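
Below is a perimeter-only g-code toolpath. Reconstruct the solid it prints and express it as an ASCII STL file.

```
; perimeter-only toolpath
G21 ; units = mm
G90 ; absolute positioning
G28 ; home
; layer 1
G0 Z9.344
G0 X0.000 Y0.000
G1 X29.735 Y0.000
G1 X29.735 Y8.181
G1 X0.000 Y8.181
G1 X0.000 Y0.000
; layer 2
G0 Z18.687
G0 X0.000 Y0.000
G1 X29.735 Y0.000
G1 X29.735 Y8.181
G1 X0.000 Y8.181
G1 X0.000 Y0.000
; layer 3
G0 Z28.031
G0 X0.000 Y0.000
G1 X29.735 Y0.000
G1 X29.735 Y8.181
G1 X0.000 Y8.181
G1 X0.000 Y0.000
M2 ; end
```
solid part
  facet normal 0.0000 0.0000 -1.0000
    outer loop
      vertex 29.735 8.181 0.000
      vertex 29.735 0.000 0.000
      vertex 0.000 0.000 0.000
    endloop
  endfacet
  facet normal 0.0000 0.0000 -1.0000
    outer loop
      vertex 0.000 8.181 0.000
      vertex 29.735 8.181 0.000
      vertex 0.000 0.000 0.000
    endloop
  endfacet
  facet normal 0.0000 0.0000 1.0000
    outer loop
      vertex 0.000 0.000 28.031
      vertex 29.735 0.000 28.031
      vertex 29.735 8.181 28.031
    endloop
  endfacet
  facet normal 0.0000 0.0000 1.0000
    outer loop
      vertex 0.000 0.000 28.031
      vertex 29.735 8.181 28.031
      vertex 0.000 8.181 28.031
    endloop
  endfacet
  facet normal 0.0000 -1.0000 0.0000
    outer loop
      vertex 0.000 0.000 0.000
      vertex 29.735 0.000 0.000
      vertex 29.735 0.000 28.031
    endloop
  endfacet
  facet normal 0.0000 -1.0000 0.0000
    outer loop
      vertex 0.000 0.000 0.000
      vertex 29.735 0.000 28.031
      vertex 0.000 0.000 28.031
    endloop
  endfacet
  facet normal 0.0000 1.0000 0.0000
    outer loop
      vertex 29.735 8.181 28.031
      vertex 29.735 8.181 0.000
      vertex 0.000 8.181 0.000
    endloop
  endfacet
  facet normal 0.0000 1.0000 0.0000
    outer loop
      vertex 0.000 8.181 28.031
      vertex 29.735 8.181 28.031
      vertex 0.000 8.181 0.000
    endloop
  endfacet
  facet normal -1.0000 0.0000 0.0000
    outer loop
      vertex 0.000 8.181 28.031
      vertex 0.000 8.181 0.000
      vertex 0.000 0.000 0.000
    endloop
  endfacet
  facet normal -1.0000 0.0000 0.0000
    outer loop
      vertex 0.000 0.000 28.031
      vertex 0.000 8.181 28.031
      vertex 0.000 0.000 0.000
    endloop
  endfacet
  facet normal 1.0000 0.0000 0.0000
    outer loop
      vertex 29.735 0.000 0.000
      vertex 29.735 8.181 0.000
      vertex 29.735 8.181 28.031
    endloop
  endfacet
  facet normal 1.0000 0.0000 0.0000
    outer loop
      vertex 29.735 0.000 0.000
      vertex 29.735 8.181 28.031
      vertex 29.735 0.000 28.031
    endloop
  endfacet
endsolid part

The G0 Z moves step by Δz≈9.344 mm. Every layer's G1 loop is the same polygon, so the solid is a straight extrusion of it from z=0 to z≈28. Closing with flat bottom and top caps and triangulating gives 12 facets — a rectangular box, roughly 29.7 × 8.18 mm footprint and 28 mm tall.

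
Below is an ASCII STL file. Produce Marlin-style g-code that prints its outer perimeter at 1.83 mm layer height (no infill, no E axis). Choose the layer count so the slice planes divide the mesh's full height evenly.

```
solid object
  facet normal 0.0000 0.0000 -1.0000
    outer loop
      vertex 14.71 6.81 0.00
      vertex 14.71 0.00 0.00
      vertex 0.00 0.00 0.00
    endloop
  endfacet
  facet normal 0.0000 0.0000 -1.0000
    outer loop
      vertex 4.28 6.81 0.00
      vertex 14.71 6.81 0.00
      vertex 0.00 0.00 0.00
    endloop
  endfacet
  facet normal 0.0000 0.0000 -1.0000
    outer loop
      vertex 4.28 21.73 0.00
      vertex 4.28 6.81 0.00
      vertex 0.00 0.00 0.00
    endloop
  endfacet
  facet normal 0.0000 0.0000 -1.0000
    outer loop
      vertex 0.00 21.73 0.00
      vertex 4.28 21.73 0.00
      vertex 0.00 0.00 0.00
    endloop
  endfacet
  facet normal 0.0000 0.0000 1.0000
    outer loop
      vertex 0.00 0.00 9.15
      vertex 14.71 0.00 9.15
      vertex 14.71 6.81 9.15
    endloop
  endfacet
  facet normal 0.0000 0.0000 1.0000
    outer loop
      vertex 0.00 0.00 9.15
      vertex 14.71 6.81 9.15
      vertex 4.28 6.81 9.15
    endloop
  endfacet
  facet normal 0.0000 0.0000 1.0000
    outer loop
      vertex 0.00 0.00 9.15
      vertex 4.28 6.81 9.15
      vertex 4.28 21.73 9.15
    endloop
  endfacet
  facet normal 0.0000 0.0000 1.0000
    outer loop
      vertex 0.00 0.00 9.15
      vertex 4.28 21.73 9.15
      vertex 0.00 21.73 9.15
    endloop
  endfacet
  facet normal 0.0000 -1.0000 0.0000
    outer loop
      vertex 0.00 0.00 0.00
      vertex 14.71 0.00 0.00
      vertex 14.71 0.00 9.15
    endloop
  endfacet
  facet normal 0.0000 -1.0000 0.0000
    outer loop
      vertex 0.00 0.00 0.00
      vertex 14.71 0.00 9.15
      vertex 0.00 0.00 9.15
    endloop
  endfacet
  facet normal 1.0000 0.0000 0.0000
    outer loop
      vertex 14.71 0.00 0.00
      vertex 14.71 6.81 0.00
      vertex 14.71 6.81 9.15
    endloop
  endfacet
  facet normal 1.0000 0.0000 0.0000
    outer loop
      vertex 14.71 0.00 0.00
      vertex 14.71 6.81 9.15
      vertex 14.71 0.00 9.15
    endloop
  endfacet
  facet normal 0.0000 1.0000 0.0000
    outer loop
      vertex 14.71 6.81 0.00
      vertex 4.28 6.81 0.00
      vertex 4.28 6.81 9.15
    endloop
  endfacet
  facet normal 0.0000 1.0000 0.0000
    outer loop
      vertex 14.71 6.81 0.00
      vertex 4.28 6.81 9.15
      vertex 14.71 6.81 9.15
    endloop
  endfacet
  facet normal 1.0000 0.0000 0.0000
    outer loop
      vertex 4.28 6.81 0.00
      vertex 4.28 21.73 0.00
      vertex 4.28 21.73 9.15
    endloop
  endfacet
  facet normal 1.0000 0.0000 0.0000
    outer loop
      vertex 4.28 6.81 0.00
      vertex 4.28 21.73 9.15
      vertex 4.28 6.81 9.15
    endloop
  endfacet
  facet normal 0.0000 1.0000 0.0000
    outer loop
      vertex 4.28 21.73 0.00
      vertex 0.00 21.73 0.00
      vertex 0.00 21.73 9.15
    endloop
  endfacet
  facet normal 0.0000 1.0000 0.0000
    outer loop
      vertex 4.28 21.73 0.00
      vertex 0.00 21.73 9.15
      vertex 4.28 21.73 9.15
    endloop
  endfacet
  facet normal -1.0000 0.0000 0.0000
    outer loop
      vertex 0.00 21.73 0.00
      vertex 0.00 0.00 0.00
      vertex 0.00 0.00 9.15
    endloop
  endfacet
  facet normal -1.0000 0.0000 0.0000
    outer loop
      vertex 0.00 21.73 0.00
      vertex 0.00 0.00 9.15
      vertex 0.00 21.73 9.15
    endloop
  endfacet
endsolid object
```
; perimeter-only toolpath
G21 ; units = mm
G90 ; absolute positioning
G28 ; home
; layer 1
G0 Z1.83
G0 X0.00 Y0.00
G1 X14.71 Y0.00
G1 X14.71 Y6.81
G1 X4.28 Y6.81
G1 X4.28 Y21.73
G1 X0.00 Y21.73
G1 X0.00 Y0.00
; layer 2
G0 Z3.66
G0 X0.00 Y0.00
G1 X14.71 Y0.00
G1 X14.71 Y6.81
G1 X4.28 Y6.81
G1 X4.28 Y21.73
G1 X0.00 Y21.73
G1 X0.00 Y0.00
; layer 3
G0 Z5.49
G0 X0.00 Y0.00
G1 X14.71 Y0.00
G1 X14.71 Y6.81
G1 X4.28 Y6.81
G1 X4.28 Y21.73
G1 X0.00 Y21.73
G1 X0.00 Y0.00
; layer 4
G0 Z7.32
G0 X0.00 Y0.00
G1 X14.71 Y0.00
G1 X14.71 Y6.81
G1 X4.28 Y6.81
G1 X4.28 Y21.73
G1 X0.00 Y21.73
G1 X0.00 Y0.00
; layer 5
G0 Z9.15
G0 X0.00 Y0.00
G1 X14.71 Y0.00
G1 X14.71 Y6.81
G1 X4.28 Y6.81
G1 X4.28 Y21.73
G1 X0.00 Y21.73
G1 X0.00 Y0.00
M2 ; end

The solid is an L-shaped prism: outer 14.7 × 21.7 mm, arm thicknesses ≈ 6.81 mm (horizontal) and 4.28 mm (vertical), extruded 9.15 mm in z. Slicing at Δz = 1.83 mm — 5 equal slices spanning the solid's height, so layer i sits at z = i·h/5 — gives 5 non-empty perimeters. Each is a 6-segment closed polygon; G0 lifts to the layer z and rapids to the start vertex, then G1 traces the edges.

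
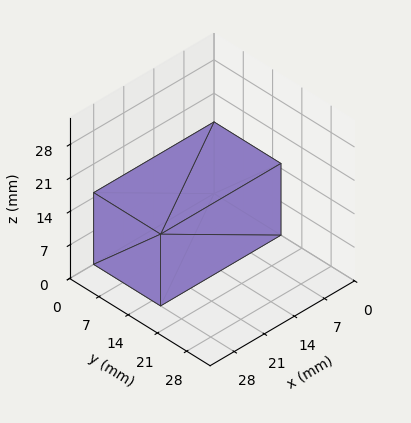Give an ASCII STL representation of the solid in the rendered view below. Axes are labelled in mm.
Reading the render: the shape is a rectangular box, roughly 28 × 16 mm footprint and 15 mm tall (dimensions read to the nearest mm from the axis ticks). For the STL, each face is triangulated and given an outward normal.

solid part
  facet normal 0.0000 0.0000 -1.0000
    outer loop
      vertex 28.00 16.00 0.00
      vertex 28.00 0.00 0.00
      vertex 0.00 0.00 0.00
    endloop
  endfacet
  facet normal 0.0000 0.0000 -1.0000
    outer loop
      vertex 0.00 16.00 0.00
      vertex 28.00 16.00 0.00
      vertex 0.00 0.00 0.00
    endloop
  endfacet
  facet normal 0.0000 0.0000 1.0000
    outer loop
      vertex 0.00 0.00 15.00
      vertex 28.00 0.00 15.00
      vertex 28.00 16.00 15.00
    endloop
  endfacet
  facet normal 0.0000 0.0000 1.0000
    outer loop
      vertex 0.00 0.00 15.00
      vertex 28.00 16.00 15.00
      vertex 0.00 16.00 15.00
    endloop
  endfacet
  facet normal 0.0000 -1.0000 0.0000
    outer loop
      vertex 0.00 0.00 0.00
      vertex 28.00 0.00 0.00
      vertex 28.00 0.00 15.00
    endloop
  endfacet
  facet normal 0.0000 -1.0000 0.0000
    outer loop
      vertex 0.00 0.00 0.00
      vertex 28.00 0.00 15.00
      vertex 0.00 0.00 15.00
    endloop
  endfacet
  facet normal 0.0000 1.0000 0.0000
    outer loop
      vertex 28.00 16.00 15.00
      vertex 28.00 16.00 0.00
      vertex 0.00 16.00 0.00
    endloop
  endfacet
  facet normal 0.0000 1.0000 0.0000
    outer loop
      vertex 0.00 16.00 15.00
      vertex 28.00 16.00 15.00
      vertex 0.00 16.00 0.00
    endloop
  endfacet
  facet normal -1.0000 0.0000 0.0000
    outer loop
      vertex 0.00 16.00 15.00
      vertex 0.00 16.00 0.00
      vertex 0.00 0.00 0.00
    endloop
  endfacet
  facet normal -1.0000 0.0000 0.0000
    outer loop
      vertex 0.00 0.00 15.00
      vertex 0.00 16.00 15.00
      vertex 0.00 0.00 0.00
    endloop
  endfacet
  facet normal 1.0000 0.0000 0.0000
    outer loop
      vertex 28.00 0.00 0.00
      vertex 28.00 16.00 0.00
      vertex 28.00 16.00 15.00
    endloop
  endfacet
  facet normal 1.0000 0.0000 0.0000
    outer loop
      vertex 28.00 0.00 0.00
      vertex 28.00 16.00 15.00
      vertex 28.00 0.00 15.00
    endloop
  endfacet
endsolid part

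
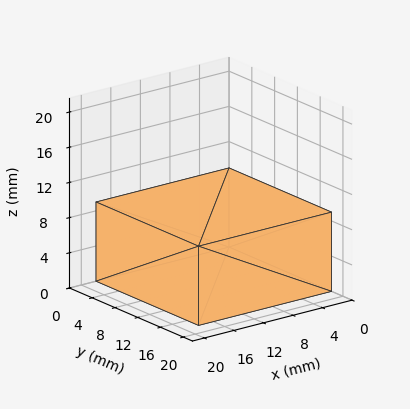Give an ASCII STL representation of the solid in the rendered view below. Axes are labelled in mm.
Reading the render: the shape is a rectangular box, roughly 18 × 18 mm footprint and 9 mm tall (dimensions read to the nearest mm from the axis ticks). For the STL, each face is triangulated and given an outward normal.

solid part
  facet normal 0.0000 0.0000 -1.0000
    outer loop
      vertex 18.00 18.00 0.00
      vertex 18.00 0.00 0.00
      vertex 0.00 0.00 0.00
    endloop
  endfacet
  facet normal 0.0000 0.0000 -1.0000
    outer loop
      vertex 0.00 18.00 0.00
      vertex 18.00 18.00 0.00
      vertex 0.00 0.00 0.00
    endloop
  endfacet
  facet normal 0.0000 0.0000 1.0000
    outer loop
      vertex 0.00 0.00 9.00
      vertex 18.00 0.00 9.00
      vertex 18.00 18.00 9.00
    endloop
  endfacet
  facet normal 0.0000 0.0000 1.0000
    outer loop
      vertex 0.00 0.00 9.00
      vertex 18.00 18.00 9.00
      vertex 0.00 18.00 9.00
    endloop
  endfacet
  facet normal 0.0000 -1.0000 0.0000
    outer loop
      vertex 0.00 0.00 0.00
      vertex 18.00 0.00 0.00
      vertex 18.00 0.00 9.00
    endloop
  endfacet
  facet normal 0.0000 -1.0000 0.0000
    outer loop
      vertex 0.00 0.00 0.00
      vertex 18.00 0.00 9.00
      vertex 0.00 0.00 9.00
    endloop
  endfacet
  facet normal 0.0000 1.0000 0.0000
    outer loop
      vertex 18.00 18.00 9.00
      vertex 18.00 18.00 0.00
      vertex 0.00 18.00 0.00
    endloop
  endfacet
  facet normal 0.0000 1.0000 0.0000
    outer loop
      vertex 0.00 18.00 9.00
      vertex 18.00 18.00 9.00
      vertex 0.00 18.00 0.00
    endloop
  endfacet
  facet normal -1.0000 0.0000 0.0000
    outer loop
      vertex 0.00 18.00 9.00
      vertex 0.00 18.00 0.00
      vertex 0.00 0.00 0.00
    endloop
  endfacet
  facet normal -1.0000 0.0000 0.0000
    outer loop
      vertex 0.00 0.00 9.00
      vertex 0.00 18.00 9.00
      vertex 0.00 0.00 0.00
    endloop
  endfacet
  facet normal 1.0000 0.0000 0.0000
    outer loop
      vertex 18.00 0.00 0.00
      vertex 18.00 18.00 0.00
      vertex 18.00 18.00 9.00
    endloop
  endfacet
  facet normal 1.0000 0.0000 0.0000
    outer loop
      vertex 18.00 0.00 0.00
      vertex 18.00 18.00 9.00
      vertex 18.00 0.00 9.00
    endloop
  endfacet
endsolid part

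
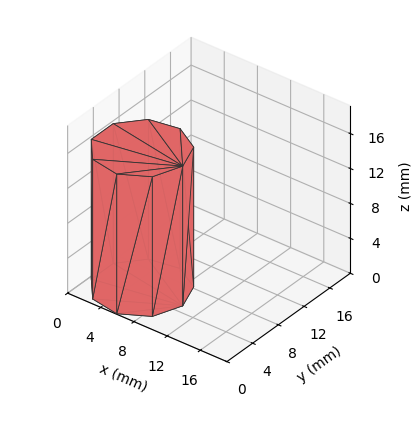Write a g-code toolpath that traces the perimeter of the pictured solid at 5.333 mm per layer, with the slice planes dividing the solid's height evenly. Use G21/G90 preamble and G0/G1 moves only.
Reading the render: the shape is a regular 9-sided prism (a cylinder approximated with 9 flat sides), circumscribed radius ≈ 5 mm, height ≈ 16 mm (dimensions read to the nearest mm from the axis ticks). For the g-code, the solid's height is divided into equal slices at the stated Δz and each level perimeter traced with G1 moves after a G0 lift.

; perimeter-only toolpath
G21 ; units = mm
G90 ; absolute positioning
G28 ; home
; layer 1
G0 Z5.333
G0 X10.000 Y5.000
G1 X8.830 Y8.214
G1 X5.868 Y9.924
G1 X2.500 Y9.330
G1 X0.302 Y6.710
G1 X0.302 Y3.290
G1 X2.500 Y0.670
G1 X5.868 Y0.076
G1 X8.830 Y1.786
G1 X10.000 Y5.000
; layer 2
G0 Z10.667
G0 X10.000 Y5.000
G1 X8.830 Y8.214
G1 X5.868 Y9.924
G1 X2.500 Y9.330
G1 X0.302 Y6.710
G1 X0.302 Y3.290
G1 X2.500 Y0.670
G1 X5.868 Y0.076
G1 X8.830 Y1.786
G1 X10.000 Y5.000
; layer 3
G0 Z16.000
G0 X10.000 Y5.000
G1 X8.830 Y8.214
G1 X5.868 Y9.924
G1 X2.500 Y9.330
G1 X0.302 Y6.710
G1 X0.302 Y3.290
G1 X2.500 Y0.670
G1 X5.868 Y0.076
G1 X8.830 Y1.786
G1 X10.000 Y5.000
M2 ; end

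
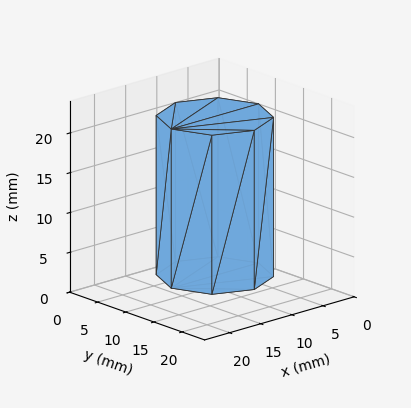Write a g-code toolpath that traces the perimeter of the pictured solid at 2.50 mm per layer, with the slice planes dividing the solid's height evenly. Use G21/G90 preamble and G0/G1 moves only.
Reading the render: the shape is a regular 8-sided prism (a cylinder approximated with 8 flat sides), circumscribed radius ≈ 7 mm, height ≈ 20 mm (dimensions read to the nearest mm from the axis ticks). For the g-code, the solid's height is divided into equal slices at the stated Δz and each level perimeter traced with G1 moves after a G0 lift.

; perimeter-only toolpath
G21 ; units = mm
G90 ; absolute positioning
G28 ; home
; layer 1
G0 Z2.50
G0 X14.00 Y7.00
G1 X11.95 Y11.95
G1 X7.00 Y14.00
G1 X2.05 Y11.95
G1 X0.00 Y7.00
G1 X2.05 Y2.05
G1 X7.00 Y0.00
G1 X11.95 Y2.05
G1 X14.00 Y7.00
; layer 2
G0 Z5.00
G0 X14.00 Y7.00
G1 X11.95 Y11.95
G1 X7.00 Y14.00
G1 X2.05 Y11.95
G1 X0.00 Y7.00
G1 X2.05 Y2.05
G1 X7.00 Y0.00
G1 X11.95 Y2.05
G1 X14.00 Y7.00
; layer 3
G0 Z7.50
G0 X14.00 Y7.00
G1 X11.95 Y11.95
G1 X7.00 Y14.00
G1 X2.05 Y11.95
G1 X0.00 Y7.00
G1 X2.05 Y2.05
G1 X7.00 Y0.00
G1 X11.95 Y2.05
G1 X14.00 Y7.00
; layer 4
G0 Z10.00
G0 X14.00 Y7.00
G1 X11.95 Y11.95
G1 X7.00 Y14.00
G1 X2.05 Y11.95
G1 X0.00 Y7.00
G1 X2.05 Y2.05
G1 X7.00 Y0.00
G1 X11.95 Y2.05
G1 X14.00 Y7.00
; layer 5
G0 Z12.50
G0 X14.00 Y7.00
G1 X11.95 Y11.95
G1 X7.00 Y14.00
G1 X2.05 Y11.95
G1 X0.00 Y7.00
G1 X2.05 Y2.05
G1 X7.00 Y0.00
G1 X11.95 Y2.05
G1 X14.00 Y7.00
; layer 6
G0 Z15.00
G0 X14.00 Y7.00
G1 X11.95 Y11.95
G1 X7.00 Y14.00
G1 X2.05 Y11.95
G1 X0.00 Y7.00
G1 X2.05 Y2.05
G1 X7.00 Y0.00
G1 X11.95 Y2.05
G1 X14.00 Y7.00
; layer 7
G0 Z17.50
G0 X14.00 Y7.00
G1 X11.95 Y11.95
G1 X7.00 Y14.00
G1 X2.05 Y11.95
G1 X0.00 Y7.00
G1 X2.05 Y2.05
G1 X7.00 Y0.00
G1 X11.95 Y2.05
G1 X14.00 Y7.00
; layer 8
G0 Z20.00
G0 X14.00 Y7.00
G1 X11.95 Y11.95
G1 X7.00 Y14.00
G1 X2.05 Y11.95
G1 X0.00 Y7.00
G1 X2.05 Y2.05
G1 X7.00 Y0.00
G1 X11.95 Y2.05
G1 X14.00 Y7.00
M2 ; end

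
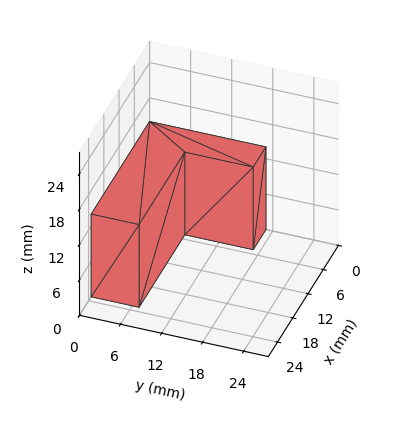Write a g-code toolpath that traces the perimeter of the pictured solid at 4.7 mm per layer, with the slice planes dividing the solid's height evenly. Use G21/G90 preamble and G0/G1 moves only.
Reading the render: the shape is an L-shaped prism: outer 23 × 17 mm, arm thicknesses ≈ 7 mm (horizontal) and 5 mm (vertical), extruded 14 mm in z (dimensions read to the nearest mm from the axis ticks). For the g-code, the solid's height is divided into equal slices at the stated Δz and each level perimeter traced with G1 moves after a G0 lift.

; perimeter-only toolpath
G21 ; units = mm
G90 ; absolute positioning
G28 ; home
; layer 1
G0 Z4.7
G0 X0.0 Y0.0
G1 X23.0 Y0.0
G1 X23.0 Y7.0
G1 X5.0 Y7.0
G1 X5.0 Y17.0
G1 X0.0 Y17.0
G1 X0.0 Y0.0
; layer 2
G0 Z9.3
G0 X0.0 Y0.0
G1 X23.0 Y0.0
G1 X23.0 Y7.0
G1 X5.0 Y7.0
G1 X5.0 Y17.0
G1 X0.0 Y17.0
G1 X0.0 Y0.0
; layer 3
G0 Z14.0
G0 X0.0 Y0.0
G1 X23.0 Y0.0
G1 X23.0 Y7.0
G1 X5.0 Y7.0
G1 X5.0 Y17.0
G1 X0.0 Y17.0
G1 X0.0 Y0.0
M2 ; end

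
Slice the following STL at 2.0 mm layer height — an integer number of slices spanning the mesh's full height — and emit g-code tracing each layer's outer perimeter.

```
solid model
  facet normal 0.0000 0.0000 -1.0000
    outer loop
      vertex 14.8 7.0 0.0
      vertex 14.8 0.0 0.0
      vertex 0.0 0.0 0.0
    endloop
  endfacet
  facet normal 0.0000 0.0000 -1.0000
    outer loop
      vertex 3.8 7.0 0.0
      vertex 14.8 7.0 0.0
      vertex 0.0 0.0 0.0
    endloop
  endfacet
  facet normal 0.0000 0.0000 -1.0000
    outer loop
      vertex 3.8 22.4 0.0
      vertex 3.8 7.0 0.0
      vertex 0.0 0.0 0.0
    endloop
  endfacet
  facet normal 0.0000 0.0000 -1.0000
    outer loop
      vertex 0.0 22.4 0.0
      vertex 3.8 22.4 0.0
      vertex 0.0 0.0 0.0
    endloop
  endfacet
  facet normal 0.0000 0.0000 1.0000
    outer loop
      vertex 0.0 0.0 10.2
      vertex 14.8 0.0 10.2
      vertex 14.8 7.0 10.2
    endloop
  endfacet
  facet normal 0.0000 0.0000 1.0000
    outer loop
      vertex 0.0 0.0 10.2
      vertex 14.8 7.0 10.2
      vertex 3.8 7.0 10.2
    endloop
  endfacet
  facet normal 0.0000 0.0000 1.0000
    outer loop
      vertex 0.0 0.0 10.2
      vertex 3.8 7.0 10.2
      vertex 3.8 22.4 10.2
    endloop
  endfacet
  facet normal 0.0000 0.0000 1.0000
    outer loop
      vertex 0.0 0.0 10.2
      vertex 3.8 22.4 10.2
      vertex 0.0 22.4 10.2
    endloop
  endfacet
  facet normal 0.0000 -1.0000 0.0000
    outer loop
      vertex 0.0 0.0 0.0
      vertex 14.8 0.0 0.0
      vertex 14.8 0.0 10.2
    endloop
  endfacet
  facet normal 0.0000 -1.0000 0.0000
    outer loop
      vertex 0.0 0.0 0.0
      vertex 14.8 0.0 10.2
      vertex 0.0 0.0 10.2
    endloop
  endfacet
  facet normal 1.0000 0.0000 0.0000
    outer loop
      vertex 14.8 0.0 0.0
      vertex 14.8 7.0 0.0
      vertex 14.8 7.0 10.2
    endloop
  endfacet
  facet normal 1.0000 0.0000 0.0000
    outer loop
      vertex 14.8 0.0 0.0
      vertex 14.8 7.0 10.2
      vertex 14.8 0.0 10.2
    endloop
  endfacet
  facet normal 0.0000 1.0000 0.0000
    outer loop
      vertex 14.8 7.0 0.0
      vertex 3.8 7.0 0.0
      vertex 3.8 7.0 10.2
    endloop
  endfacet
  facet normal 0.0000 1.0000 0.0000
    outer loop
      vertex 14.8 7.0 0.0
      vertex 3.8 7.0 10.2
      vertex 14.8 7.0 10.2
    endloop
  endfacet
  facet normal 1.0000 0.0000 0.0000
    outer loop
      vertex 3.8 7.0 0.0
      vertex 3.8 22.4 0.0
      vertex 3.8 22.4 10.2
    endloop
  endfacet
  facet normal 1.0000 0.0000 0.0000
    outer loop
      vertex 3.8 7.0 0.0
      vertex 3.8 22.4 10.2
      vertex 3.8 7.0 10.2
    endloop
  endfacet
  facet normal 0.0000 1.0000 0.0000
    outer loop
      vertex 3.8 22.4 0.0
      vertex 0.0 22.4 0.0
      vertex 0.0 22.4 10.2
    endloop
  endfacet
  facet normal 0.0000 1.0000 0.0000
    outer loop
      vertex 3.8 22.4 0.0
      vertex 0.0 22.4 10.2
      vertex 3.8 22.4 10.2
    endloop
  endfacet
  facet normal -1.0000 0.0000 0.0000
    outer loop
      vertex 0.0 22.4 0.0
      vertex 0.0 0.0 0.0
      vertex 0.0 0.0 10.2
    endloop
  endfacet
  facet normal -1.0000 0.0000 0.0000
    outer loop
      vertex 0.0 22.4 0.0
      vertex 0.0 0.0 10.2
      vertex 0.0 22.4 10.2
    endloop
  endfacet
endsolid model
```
; perimeter-only toolpath
G21 ; units = mm
G90 ; absolute positioning
G28 ; home
; layer 1
G0 Z2.0
G0 X0.0 Y0.0
G1 X14.8 Y0.0
G1 X14.8 Y7.0
G1 X3.8 Y7.0
G1 X3.8 Y22.4
G1 X0.0 Y22.4
G1 X0.0 Y0.0
; layer 2
G0 Z4.1
G0 X0.0 Y0.0
G1 X14.8 Y0.0
G1 X14.8 Y7.0
G1 X3.8 Y7.0
G1 X3.8 Y22.4
G1 X0.0 Y22.4
G1 X0.0 Y0.0
; layer 3
G0 Z6.1
G0 X0.0 Y0.0
G1 X14.8 Y0.0
G1 X14.8 Y7.0
G1 X3.8 Y7.0
G1 X3.8 Y22.4
G1 X0.0 Y22.4
G1 X0.0 Y0.0
; layer 4
G0 Z8.2
G0 X0.0 Y0.0
G1 X14.8 Y0.0
G1 X14.8 Y7.0
G1 X3.8 Y7.0
G1 X3.8 Y22.4
G1 X0.0 Y22.4
G1 X0.0 Y0.0
; layer 5
G0 Z10.2
G0 X0.0 Y0.0
G1 X14.8 Y0.0
G1 X14.8 Y7.0
G1 X3.8 Y7.0
G1 X3.8 Y22.4
G1 X0.0 Y22.4
G1 X0.0 Y0.0
M2 ; end

The solid is an L-shaped prism: outer 14.8 × 22.4 mm, arm thicknesses ≈ 7 mm (horizontal) and 3.8 mm (vertical), extruded 10.2 mm in z. Slicing at Δz = 2.0 mm — 5 equal slices spanning the solid's height, so layer i sits at z = i·h/5 — gives 5 non-empty perimeters. Each is a 6-segment closed polygon; G0 lifts to the layer z and rapids to the start vertex, then G1 traces the edges.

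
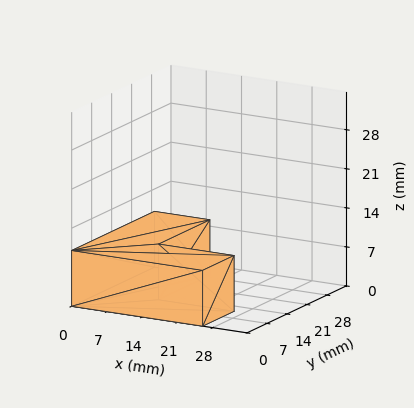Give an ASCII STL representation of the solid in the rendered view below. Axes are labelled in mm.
Reading the render: the shape is an L-shaped prism: outer 26 × 29 mm, arm thicknesses ≈ 11 mm (horizontal) and 11 mm (vertical), extruded 10 mm in z (dimensions read to the nearest mm from the axis ticks). For the STL, each face is triangulated and given an outward normal.

solid part
  facet normal 0.0000 0.0000 -1.0000
    outer loop
      vertex 26.000 11.000 0.000
      vertex 26.000 0.000 0.000
      vertex 0.000 0.000 0.000
    endloop
  endfacet
  facet normal 0.0000 0.0000 -1.0000
    outer loop
      vertex 11.000 11.000 0.000
      vertex 26.000 11.000 0.000
      vertex 0.000 0.000 0.000
    endloop
  endfacet
  facet normal 0.0000 0.0000 -1.0000
    outer loop
      vertex 11.000 29.000 0.000
      vertex 11.000 11.000 0.000
      vertex 0.000 0.000 0.000
    endloop
  endfacet
  facet normal 0.0000 0.0000 -1.0000
    outer loop
      vertex 0.000 29.000 0.000
      vertex 11.000 29.000 0.000
      vertex 0.000 0.000 0.000
    endloop
  endfacet
  facet normal 0.0000 0.0000 1.0000
    outer loop
      vertex 0.000 0.000 10.000
      vertex 26.000 0.000 10.000
      vertex 26.000 11.000 10.000
    endloop
  endfacet
  facet normal 0.0000 0.0000 1.0000
    outer loop
      vertex 0.000 0.000 10.000
      vertex 26.000 11.000 10.000
      vertex 11.000 11.000 10.000
    endloop
  endfacet
  facet normal 0.0000 0.0000 1.0000
    outer loop
      vertex 0.000 0.000 10.000
      vertex 11.000 11.000 10.000
      vertex 11.000 29.000 10.000
    endloop
  endfacet
  facet normal 0.0000 0.0000 1.0000
    outer loop
      vertex 0.000 0.000 10.000
      vertex 11.000 29.000 10.000
      vertex 0.000 29.000 10.000
    endloop
  endfacet
  facet normal 0.0000 -1.0000 0.0000
    outer loop
      vertex 0.000 0.000 0.000
      vertex 26.000 0.000 0.000
      vertex 26.000 0.000 10.000
    endloop
  endfacet
  facet normal 0.0000 -1.0000 0.0000
    outer loop
      vertex 0.000 0.000 0.000
      vertex 26.000 0.000 10.000
      vertex 0.000 0.000 10.000
    endloop
  endfacet
  facet normal 1.0000 0.0000 0.0000
    outer loop
      vertex 26.000 0.000 0.000
      vertex 26.000 11.000 0.000
      vertex 26.000 11.000 10.000
    endloop
  endfacet
  facet normal 1.0000 0.0000 0.0000
    outer loop
      vertex 26.000 0.000 0.000
      vertex 26.000 11.000 10.000
      vertex 26.000 0.000 10.000
    endloop
  endfacet
  facet normal 0.0000 1.0000 0.0000
    outer loop
      vertex 26.000 11.000 0.000
      vertex 11.000 11.000 0.000
      vertex 11.000 11.000 10.000
    endloop
  endfacet
  facet normal 0.0000 1.0000 0.0000
    outer loop
      vertex 26.000 11.000 0.000
      vertex 11.000 11.000 10.000
      vertex 26.000 11.000 10.000
    endloop
  endfacet
  facet normal 1.0000 0.0000 0.0000
    outer loop
      vertex 11.000 11.000 0.000
      vertex 11.000 29.000 0.000
      vertex 11.000 29.000 10.000
    endloop
  endfacet
  facet normal 1.0000 0.0000 0.0000
    outer loop
      vertex 11.000 11.000 0.000
      vertex 11.000 29.000 10.000
      vertex 11.000 11.000 10.000
    endloop
  endfacet
  facet normal 0.0000 1.0000 0.0000
    outer loop
      vertex 11.000 29.000 0.000
      vertex 0.000 29.000 0.000
      vertex 0.000 29.000 10.000
    endloop
  endfacet
  facet normal 0.0000 1.0000 0.0000
    outer loop
      vertex 11.000 29.000 0.000
      vertex 0.000 29.000 10.000
      vertex 11.000 29.000 10.000
    endloop
  endfacet
  facet normal -1.0000 0.0000 0.0000
    outer loop
      vertex 0.000 29.000 0.000
      vertex 0.000 0.000 0.000
      vertex 0.000 0.000 10.000
    endloop
  endfacet
  facet normal -1.0000 0.0000 0.0000
    outer loop
      vertex 0.000 29.000 0.000
      vertex 0.000 0.000 10.000
      vertex 0.000 29.000 10.000
    endloop
  endfacet
endsolid part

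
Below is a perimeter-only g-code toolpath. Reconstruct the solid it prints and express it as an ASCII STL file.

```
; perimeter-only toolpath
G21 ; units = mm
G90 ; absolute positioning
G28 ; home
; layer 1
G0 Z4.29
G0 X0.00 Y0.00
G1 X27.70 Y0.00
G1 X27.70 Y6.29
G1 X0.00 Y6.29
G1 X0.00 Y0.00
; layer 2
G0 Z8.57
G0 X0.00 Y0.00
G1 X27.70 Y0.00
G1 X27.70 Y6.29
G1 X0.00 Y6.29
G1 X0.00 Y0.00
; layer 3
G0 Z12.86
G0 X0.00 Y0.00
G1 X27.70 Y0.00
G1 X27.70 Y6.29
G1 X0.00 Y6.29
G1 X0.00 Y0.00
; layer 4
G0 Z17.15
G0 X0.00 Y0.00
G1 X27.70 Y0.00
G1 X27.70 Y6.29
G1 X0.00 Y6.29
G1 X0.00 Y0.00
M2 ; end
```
solid part
  facet normal 0.0000 0.0000 -1.0000
    outer loop
      vertex 27.70 6.29 0.00
      vertex 27.70 0.00 0.00
      vertex 0.00 0.00 0.00
    endloop
  endfacet
  facet normal 0.0000 0.0000 -1.0000
    outer loop
      vertex 0.00 6.29 0.00
      vertex 27.70 6.29 0.00
      vertex 0.00 0.00 0.00
    endloop
  endfacet
  facet normal 0.0000 0.0000 1.0000
    outer loop
      vertex 0.00 0.00 17.15
      vertex 27.70 0.00 17.15
      vertex 27.70 6.29 17.15
    endloop
  endfacet
  facet normal 0.0000 0.0000 1.0000
    outer loop
      vertex 0.00 0.00 17.15
      vertex 27.70 6.29 17.15
      vertex 0.00 6.29 17.15
    endloop
  endfacet
  facet normal 0.0000 -1.0000 0.0000
    outer loop
      vertex 0.00 0.00 0.00
      vertex 27.70 0.00 0.00
      vertex 27.70 0.00 17.15
    endloop
  endfacet
  facet normal 0.0000 -1.0000 0.0000
    outer loop
      vertex 0.00 0.00 0.00
      vertex 27.70 0.00 17.15
      vertex 0.00 0.00 17.15
    endloop
  endfacet
  facet normal 0.0000 1.0000 0.0000
    outer loop
      vertex 27.70 6.29 17.15
      vertex 27.70 6.29 0.00
      vertex 0.00 6.29 0.00
    endloop
  endfacet
  facet normal 0.0000 1.0000 0.0000
    outer loop
      vertex 0.00 6.29 17.15
      vertex 27.70 6.29 17.15
      vertex 0.00 6.29 0.00
    endloop
  endfacet
  facet normal -1.0000 0.0000 0.0000
    outer loop
      vertex 0.00 6.29 17.15
      vertex 0.00 6.29 0.00
      vertex 0.00 0.00 0.00
    endloop
  endfacet
  facet normal -1.0000 0.0000 0.0000
    outer loop
      vertex 0.00 0.00 17.15
      vertex 0.00 6.29 17.15
      vertex 0.00 0.00 0.00
    endloop
  endfacet
  facet normal 1.0000 0.0000 0.0000
    outer loop
      vertex 27.70 0.00 0.00
      vertex 27.70 6.29 0.00
      vertex 27.70 6.29 17.15
    endloop
  endfacet
  facet normal 1.0000 0.0000 0.0000
    outer loop
      vertex 27.70 0.00 0.00
      vertex 27.70 6.29 17.15
      vertex 27.70 0.00 17.15
    endloop
  endfacet
endsolid part

The G0 Z moves step by Δz≈4.29 mm. Every layer's G1 loop is the same polygon, so the solid is a straight extrusion of it from z=0 to z≈17.1. Closing with flat bottom and top caps and triangulating gives 12 facets — a rectangular box, roughly 27.7 × 6.29 mm footprint and 17.1 mm tall.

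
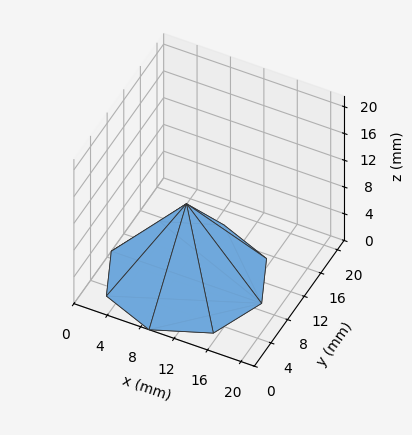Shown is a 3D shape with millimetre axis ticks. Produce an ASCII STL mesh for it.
Reading the render: the shape is a regular 8-sided pyramid, base circumscribed radius ≈ 9 mm, apex at z ≈ 11 mm (dimensions read to the nearest mm from the axis ticks). For the STL, each face is triangulated and given an outward normal.

solid part
  facet normal 0.0000 0.0000 -1.0000
    outer loop
      vertex 9.0 18.0 0.0
      vertex 15.4 15.4 0.0
      vertex 18.0 9.0 0.0
    endloop
  endfacet
  facet normal 0.0000 0.0000 -1.0000
    outer loop
      vertex 2.6 15.4 0.0
      vertex 9.0 18.0 0.0
      vertex 18.0 9.0 0.0
    endloop
  endfacet
  facet normal 0.0000 0.0000 -1.0000
    outer loop
      vertex 0.0 9.0 0.0
      vertex 2.6 15.4 0.0
      vertex 18.0 9.0 0.0
    endloop
  endfacet
  facet normal 0.0000 0.0000 -1.0000
    outer loop
      vertex 2.6 2.6 0.0
      vertex 0.0 9.0 0.0
      vertex 18.0 9.0 0.0
    endloop
  endfacet
  facet normal 0.0000 0.0000 -1.0000
    outer loop
      vertex 9.0 0.0 0.0
      vertex 2.6 2.6 0.0
      vertex 18.0 9.0 0.0
    endloop
  endfacet
  facet normal 0.0000 0.0000 -1.0000
    outer loop
      vertex 15.4 2.6 0.0
      vertex 9.0 0.0 0.0
      vertex 18.0 9.0 0.0
    endloop
  endfacet
  facet normal 0.7383 0.2999 0.6041
    outer loop
      vertex 18.0 9.0 0.0
      vertex 15.4 15.4 0.0
      vertex 9.0 9.0 11.0
    endloop
  endfacet
  facet normal 0.2999 0.7383 0.6041
    outer loop
      vertex 15.4 15.4 0.0
      vertex 9.0 18.0 0.0
      vertex 9.0 9.0 11.0
    endloop
  endfacet
  facet normal -0.2999 0.7383 0.6041
    outer loop
      vertex 9.0 18.0 0.0
      vertex 2.6 15.4 0.0
      vertex 9.0 9.0 11.0
    endloop
  endfacet
  facet normal -0.7383 0.2999 0.6041
    outer loop
      vertex 2.6 15.4 0.0
      vertex 0.0 9.0 0.0
      vertex 9.0 9.0 11.0
    endloop
  endfacet
  facet normal -0.7383 -0.2999 0.6041
    outer loop
      vertex 0.0 9.0 0.0
      vertex 2.6 2.6 0.0
      vertex 9.0 9.0 11.0
    endloop
  endfacet
  facet normal -0.2999 -0.7383 0.6041
    outer loop
      vertex 2.6 2.6 0.0
      vertex 9.0 0.0 0.0
      vertex 9.0 9.0 11.0
    endloop
  endfacet
  facet normal 0.2999 -0.7383 0.6041
    outer loop
      vertex 9.0 0.0 0.0
      vertex 15.4 2.6 0.0
      vertex 9.0 9.0 11.0
    endloop
  endfacet
  facet normal 0.7383 -0.2999 0.6041
    outer loop
      vertex 15.4 2.6 0.0
      vertex 18.0 9.0 0.0
      vertex 9.0 9.0 11.0
    endloop
  endfacet
endsolid part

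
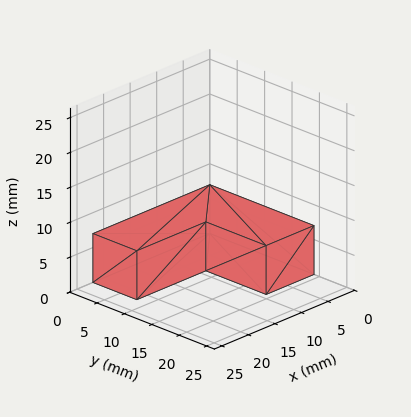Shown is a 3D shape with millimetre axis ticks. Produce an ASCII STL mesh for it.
Reading the render: the shape is an L-shaped prism: outer 22 × 19 mm, arm thicknesses ≈ 8 mm (horizontal) and 9 mm (vertical), extruded 7 mm in z (dimensions read to the nearest mm from the axis ticks). For the STL, each face is triangulated and given an outward normal.

solid part
  facet normal 0.0000 0.0000 -1.0000
    outer loop
      vertex 22.0 8.0 0.0
      vertex 22.0 0.0 0.0
      vertex 0.0 0.0 0.0
    endloop
  endfacet
  facet normal 0.0000 0.0000 -1.0000
    outer loop
      vertex 9.0 8.0 0.0
      vertex 22.0 8.0 0.0
      vertex 0.0 0.0 0.0
    endloop
  endfacet
  facet normal 0.0000 0.0000 -1.0000
    outer loop
      vertex 9.0 19.0 0.0
      vertex 9.0 8.0 0.0
      vertex 0.0 0.0 0.0
    endloop
  endfacet
  facet normal 0.0000 0.0000 -1.0000
    outer loop
      vertex 0.0 19.0 0.0
      vertex 9.0 19.0 0.0
      vertex 0.0 0.0 0.0
    endloop
  endfacet
  facet normal 0.0000 0.0000 1.0000
    outer loop
      vertex 0.0 0.0 7.0
      vertex 22.0 0.0 7.0
      vertex 22.0 8.0 7.0
    endloop
  endfacet
  facet normal 0.0000 0.0000 1.0000
    outer loop
      vertex 0.0 0.0 7.0
      vertex 22.0 8.0 7.0
      vertex 9.0 8.0 7.0
    endloop
  endfacet
  facet normal 0.0000 0.0000 1.0000
    outer loop
      vertex 0.0 0.0 7.0
      vertex 9.0 8.0 7.0
      vertex 9.0 19.0 7.0
    endloop
  endfacet
  facet normal 0.0000 0.0000 1.0000
    outer loop
      vertex 0.0 0.0 7.0
      vertex 9.0 19.0 7.0
      vertex 0.0 19.0 7.0
    endloop
  endfacet
  facet normal 0.0000 -1.0000 0.0000
    outer loop
      vertex 0.0 0.0 0.0
      vertex 22.0 0.0 0.0
      vertex 22.0 0.0 7.0
    endloop
  endfacet
  facet normal 0.0000 -1.0000 0.0000
    outer loop
      vertex 0.0 0.0 0.0
      vertex 22.0 0.0 7.0
      vertex 0.0 0.0 7.0
    endloop
  endfacet
  facet normal 1.0000 0.0000 0.0000
    outer loop
      vertex 22.0 0.0 0.0
      vertex 22.0 8.0 0.0
      vertex 22.0 8.0 7.0
    endloop
  endfacet
  facet normal 1.0000 0.0000 0.0000
    outer loop
      vertex 22.0 0.0 0.0
      vertex 22.0 8.0 7.0
      vertex 22.0 0.0 7.0
    endloop
  endfacet
  facet normal 0.0000 1.0000 0.0000
    outer loop
      vertex 22.0 8.0 0.0
      vertex 9.0 8.0 0.0
      vertex 9.0 8.0 7.0
    endloop
  endfacet
  facet normal 0.0000 1.0000 0.0000
    outer loop
      vertex 22.0 8.0 0.0
      vertex 9.0 8.0 7.0
      vertex 22.0 8.0 7.0
    endloop
  endfacet
  facet normal 1.0000 0.0000 0.0000
    outer loop
      vertex 9.0 8.0 0.0
      vertex 9.0 19.0 0.0
      vertex 9.0 19.0 7.0
    endloop
  endfacet
  facet normal 1.0000 0.0000 0.0000
    outer loop
      vertex 9.0 8.0 0.0
      vertex 9.0 19.0 7.0
      vertex 9.0 8.0 7.0
    endloop
  endfacet
  facet normal 0.0000 1.0000 0.0000
    outer loop
      vertex 9.0 19.0 0.0
      vertex 0.0 19.0 0.0
      vertex 0.0 19.0 7.0
    endloop
  endfacet
  facet normal 0.0000 1.0000 0.0000
    outer loop
      vertex 9.0 19.0 0.0
      vertex 0.0 19.0 7.0
      vertex 9.0 19.0 7.0
    endloop
  endfacet
  facet normal -1.0000 0.0000 0.0000
    outer loop
      vertex 0.0 19.0 0.0
      vertex 0.0 0.0 0.0
      vertex 0.0 0.0 7.0
    endloop
  endfacet
  facet normal -1.0000 0.0000 0.0000
    outer loop
      vertex 0.0 19.0 0.0
      vertex 0.0 0.0 7.0
      vertex 0.0 19.0 7.0
    endloop
  endfacet
endsolid part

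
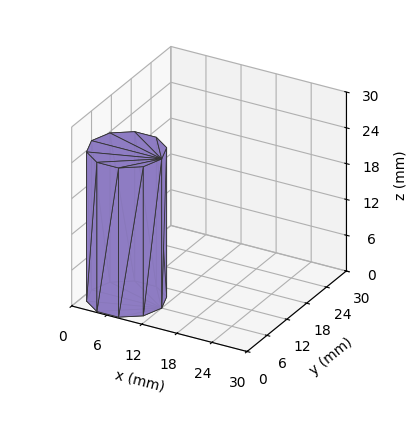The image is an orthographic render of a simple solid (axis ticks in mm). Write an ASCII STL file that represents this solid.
Reading the render: the shape is a regular 10-sided prism (a cylinder approximated with 10 flat sides), circumscribed radius ≈ 6 mm, height ≈ 25 mm (dimensions read to the nearest mm from the axis ticks). For the STL, each face is triangulated and given an outward normal.

solid part
  facet normal 0.0000 0.0000 -1.0000
    outer loop
      vertex 7.85 11.71 0.00
      vertex 10.85 9.53 0.00
      vertex 12.00 6.00 0.00
    endloop
  endfacet
  facet normal 0.0000 0.0000 -1.0000
    outer loop
      vertex 4.15 11.71 0.00
      vertex 7.85 11.71 0.00
      vertex 12.00 6.00 0.00
    endloop
  endfacet
  facet normal 0.0000 0.0000 -1.0000
    outer loop
      vertex 1.15 9.53 0.00
      vertex 4.15 11.71 0.00
      vertex 12.00 6.00 0.00
    endloop
  endfacet
  facet normal 0.0000 0.0000 -1.0000
    outer loop
      vertex 0.00 6.00 0.00
      vertex 1.15 9.53 0.00
      vertex 12.00 6.00 0.00
    endloop
  endfacet
  facet normal 0.0000 0.0000 -1.0000
    outer loop
      vertex 1.15 2.47 0.00
      vertex 0.00 6.00 0.00
      vertex 12.00 6.00 0.00
    endloop
  endfacet
  facet normal 0.0000 0.0000 -1.0000
    outer loop
      vertex 4.15 0.29 0.00
      vertex 1.15 2.47 0.00
      vertex 12.00 6.00 0.00
    endloop
  endfacet
  facet normal 0.0000 0.0000 -1.0000
    outer loop
      vertex 7.85 0.29 0.00
      vertex 4.15 0.29 0.00
      vertex 12.00 6.00 0.00
    endloop
  endfacet
  facet normal 0.0000 0.0000 -1.0000
    outer loop
      vertex 10.85 2.47 0.00
      vertex 7.85 0.29 0.00
      vertex 12.00 6.00 0.00
    endloop
  endfacet
  facet normal 0.0000 0.0000 1.0000
    outer loop
      vertex 12.00 6.00 25.00
      vertex 10.85 9.53 25.00
      vertex 7.85 11.71 25.00
    endloop
  endfacet
  facet normal 0.0000 0.0000 1.0000
    outer loop
      vertex 12.00 6.00 25.00
      vertex 7.85 11.71 25.00
      vertex 4.15 11.71 25.00
    endloop
  endfacet
  facet normal 0.0000 0.0000 1.0000
    outer loop
      vertex 12.00 6.00 25.00
      vertex 4.15 11.71 25.00
      vertex 1.15 9.53 25.00
    endloop
  endfacet
  facet normal 0.0000 0.0000 1.0000
    outer loop
      vertex 12.00 6.00 25.00
      vertex 1.15 9.53 25.00
      vertex 0.00 6.00 25.00
    endloop
  endfacet
  facet normal 0.0000 0.0000 1.0000
    outer loop
      vertex 12.00 6.00 25.00
      vertex 0.00 6.00 25.00
      vertex 1.15 2.47 25.00
    endloop
  endfacet
  facet normal 0.0000 0.0000 1.0000
    outer loop
      vertex 12.00 6.00 25.00
      vertex 1.15 2.47 25.00
      vertex 4.15 0.29 25.00
    endloop
  endfacet
  facet normal 0.0000 0.0000 1.0000
    outer loop
      vertex 12.00 6.00 25.00
      vertex 4.15 0.29 25.00
      vertex 7.85 0.29 25.00
    endloop
  endfacet
  facet normal 0.0000 0.0000 1.0000
    outer loop
      vertex 12.00 6.00 25.00
      vertex 7.85 0.29 25.00
      vertex 10.85 2.47 25.00
    endloop
  endfacet
  facet normal 0.9508 0.3098 0.0000
    outer loop
      vertex 12.00 6.00 0.00
      vertex 10.85 9.53 0.00
      vertex 10.85 9.53 25.00
    endloop
  endfacet
  facet normal 0.9508 0.3098 0.0000
    outer loop
      vertex 12.00 6.00 0.00
      vertex 10.85 9.53 25.00
      vertex 12.00 6.00 25.00
    endloop
  endfacet
  facet normal 0.5879 0.8090 0.0000
    outer loop
      vertex 10.85 9.53 0.00
      vertex 7.85 11.71 0.00
      vertex 7.85 11.71 25.00
    endloop
  endfacet
  facet normal 0.5879 0.8090 0.0000
    outer loop
      vertex 10.85 9.53 0.00
      vertex 7.85 11.71 25.00
      vertex 10.85 9.53 25.00
    endloop
  endfacet
  facet normal 0.0000 1.0000 0.0000
    outer loop
      vertex 7.85 11.71 0.00
      vertex 4.15 11.71 0.00
      vertex 4.15 11.71 25.00
    endloop
  endfacet
  facet normal 0.0000 1.0000 0.0000
    outer loop
      vertex 7.85 11.71 0.00
      vertex 4.15 11.71 25.00
      vertex 7.85 11.71 25.00
    endloop
  endfacet
  facet normal -0.5879 0.8090 0.0000
    outer loop
      vertex 4.15 11.71 0.00
      vertex 1.15 9.53 0.00
      vertex 1.15 9.53 25.00
    endloop
  endfacet
  facet normal -0.5879 0.8090 0.0000
    outer loop
      vertex 4.15 11.71 0.00
      vertex 1.15 9.53 25.00
      vertex 4.15 11.71 25.00
    endloop
  endfacet
  facet normal -0.9508 0.3098 0.0000
    outer loop
      vertex 1.15 9.53 0.00
      vertex 0.00 6.00 0.00
      vertex 0.00 6.00 25.00
    endloop
  endfacet
  facet normal -0.9508 0.3098 0.0000
    outer loop
      vertex 1.15 9.53 0.00
      vertex 0.00 6.00 25.00
      vertex 1.15 9.53 25.00
    endloop
  endfacet
  facet normal -0.9508 -0.3098 0.0000
    outer loop
      vertex 0.00 6.00 0.00
      vertex 1.15 2.47 0.00
      vertex 1.15 2.47 25.00
    endloop
  endfacet
  facet normal -0.9508 -0.3098 0.0000
    outer loop
      vertex 0.00 6.00 0.00
      vertex 1.15 2.47 25.00
      vertex 0.00 6.00 25.00
    endloop
  endfacet
  facet normal -0.5879 -0.8090 0.0000
    outer loop
      vertex 1.15 2.47 0.00
      vertex 4.15 0.29 0.00
      vertex 4.15 0.29 25.00
    endloop
  endfacet
  facet normal -0.5879 -0.8090 0.0000
    outer loop
      vertex 1.15 2.47 0.00
      vertex 4.15 0.29 25.00
      vertex 1.15 2.47 25.00
    endloop
  endfacet
  facet normal 0.0000 -1.0000 0.0000
    outer loop
      vertex 4.15 0.29 0.00
      vertex 7.85 0.29 0.00
      vertex 7.85 0.29 25.00
    endloop
  endfacet
  facet normal 0.0000 -1.0000 0.0000
    outer loop
      vertex 4.15 0.29 0.00
      vertex 7.85 0.29 25.00
      vertex 4.15 0.29 25.00
    endloop
  endfacet
  facet normal 0.5879 -0.8090 0.0000
    outer loop
      vertex 7.85 0.29 0.00
      vertex 10.85 2.47 0.00
      vertex 10.85 2.47 25.00
    endloop
  endfacet
  facet normal 0.5879 -0.8090 0.0000
    outer loop
      vertex 7.85 0.29 0.00
      vertex 10.85 2.47 25.00
      vertex 7.85 0.29 25.00
    endloop
  endfacet
  facet normal 0.9508 -0.3098 0.0000
    outer loop
      vertex 10.85 2.47 0.00
      vertex 12.00 6.00 0.00
      vertex 12.00 6.00 25.00
    endloop
  endfacet
  facet normal 0.9508 -0.3098 0.0000
    outer loop
      vertex 10.85 2.47 0.00
      vertex 12.00 6.00 25.00
      vertex 10.85 2.47 25.00
    endloop
  endfacet
endsolid part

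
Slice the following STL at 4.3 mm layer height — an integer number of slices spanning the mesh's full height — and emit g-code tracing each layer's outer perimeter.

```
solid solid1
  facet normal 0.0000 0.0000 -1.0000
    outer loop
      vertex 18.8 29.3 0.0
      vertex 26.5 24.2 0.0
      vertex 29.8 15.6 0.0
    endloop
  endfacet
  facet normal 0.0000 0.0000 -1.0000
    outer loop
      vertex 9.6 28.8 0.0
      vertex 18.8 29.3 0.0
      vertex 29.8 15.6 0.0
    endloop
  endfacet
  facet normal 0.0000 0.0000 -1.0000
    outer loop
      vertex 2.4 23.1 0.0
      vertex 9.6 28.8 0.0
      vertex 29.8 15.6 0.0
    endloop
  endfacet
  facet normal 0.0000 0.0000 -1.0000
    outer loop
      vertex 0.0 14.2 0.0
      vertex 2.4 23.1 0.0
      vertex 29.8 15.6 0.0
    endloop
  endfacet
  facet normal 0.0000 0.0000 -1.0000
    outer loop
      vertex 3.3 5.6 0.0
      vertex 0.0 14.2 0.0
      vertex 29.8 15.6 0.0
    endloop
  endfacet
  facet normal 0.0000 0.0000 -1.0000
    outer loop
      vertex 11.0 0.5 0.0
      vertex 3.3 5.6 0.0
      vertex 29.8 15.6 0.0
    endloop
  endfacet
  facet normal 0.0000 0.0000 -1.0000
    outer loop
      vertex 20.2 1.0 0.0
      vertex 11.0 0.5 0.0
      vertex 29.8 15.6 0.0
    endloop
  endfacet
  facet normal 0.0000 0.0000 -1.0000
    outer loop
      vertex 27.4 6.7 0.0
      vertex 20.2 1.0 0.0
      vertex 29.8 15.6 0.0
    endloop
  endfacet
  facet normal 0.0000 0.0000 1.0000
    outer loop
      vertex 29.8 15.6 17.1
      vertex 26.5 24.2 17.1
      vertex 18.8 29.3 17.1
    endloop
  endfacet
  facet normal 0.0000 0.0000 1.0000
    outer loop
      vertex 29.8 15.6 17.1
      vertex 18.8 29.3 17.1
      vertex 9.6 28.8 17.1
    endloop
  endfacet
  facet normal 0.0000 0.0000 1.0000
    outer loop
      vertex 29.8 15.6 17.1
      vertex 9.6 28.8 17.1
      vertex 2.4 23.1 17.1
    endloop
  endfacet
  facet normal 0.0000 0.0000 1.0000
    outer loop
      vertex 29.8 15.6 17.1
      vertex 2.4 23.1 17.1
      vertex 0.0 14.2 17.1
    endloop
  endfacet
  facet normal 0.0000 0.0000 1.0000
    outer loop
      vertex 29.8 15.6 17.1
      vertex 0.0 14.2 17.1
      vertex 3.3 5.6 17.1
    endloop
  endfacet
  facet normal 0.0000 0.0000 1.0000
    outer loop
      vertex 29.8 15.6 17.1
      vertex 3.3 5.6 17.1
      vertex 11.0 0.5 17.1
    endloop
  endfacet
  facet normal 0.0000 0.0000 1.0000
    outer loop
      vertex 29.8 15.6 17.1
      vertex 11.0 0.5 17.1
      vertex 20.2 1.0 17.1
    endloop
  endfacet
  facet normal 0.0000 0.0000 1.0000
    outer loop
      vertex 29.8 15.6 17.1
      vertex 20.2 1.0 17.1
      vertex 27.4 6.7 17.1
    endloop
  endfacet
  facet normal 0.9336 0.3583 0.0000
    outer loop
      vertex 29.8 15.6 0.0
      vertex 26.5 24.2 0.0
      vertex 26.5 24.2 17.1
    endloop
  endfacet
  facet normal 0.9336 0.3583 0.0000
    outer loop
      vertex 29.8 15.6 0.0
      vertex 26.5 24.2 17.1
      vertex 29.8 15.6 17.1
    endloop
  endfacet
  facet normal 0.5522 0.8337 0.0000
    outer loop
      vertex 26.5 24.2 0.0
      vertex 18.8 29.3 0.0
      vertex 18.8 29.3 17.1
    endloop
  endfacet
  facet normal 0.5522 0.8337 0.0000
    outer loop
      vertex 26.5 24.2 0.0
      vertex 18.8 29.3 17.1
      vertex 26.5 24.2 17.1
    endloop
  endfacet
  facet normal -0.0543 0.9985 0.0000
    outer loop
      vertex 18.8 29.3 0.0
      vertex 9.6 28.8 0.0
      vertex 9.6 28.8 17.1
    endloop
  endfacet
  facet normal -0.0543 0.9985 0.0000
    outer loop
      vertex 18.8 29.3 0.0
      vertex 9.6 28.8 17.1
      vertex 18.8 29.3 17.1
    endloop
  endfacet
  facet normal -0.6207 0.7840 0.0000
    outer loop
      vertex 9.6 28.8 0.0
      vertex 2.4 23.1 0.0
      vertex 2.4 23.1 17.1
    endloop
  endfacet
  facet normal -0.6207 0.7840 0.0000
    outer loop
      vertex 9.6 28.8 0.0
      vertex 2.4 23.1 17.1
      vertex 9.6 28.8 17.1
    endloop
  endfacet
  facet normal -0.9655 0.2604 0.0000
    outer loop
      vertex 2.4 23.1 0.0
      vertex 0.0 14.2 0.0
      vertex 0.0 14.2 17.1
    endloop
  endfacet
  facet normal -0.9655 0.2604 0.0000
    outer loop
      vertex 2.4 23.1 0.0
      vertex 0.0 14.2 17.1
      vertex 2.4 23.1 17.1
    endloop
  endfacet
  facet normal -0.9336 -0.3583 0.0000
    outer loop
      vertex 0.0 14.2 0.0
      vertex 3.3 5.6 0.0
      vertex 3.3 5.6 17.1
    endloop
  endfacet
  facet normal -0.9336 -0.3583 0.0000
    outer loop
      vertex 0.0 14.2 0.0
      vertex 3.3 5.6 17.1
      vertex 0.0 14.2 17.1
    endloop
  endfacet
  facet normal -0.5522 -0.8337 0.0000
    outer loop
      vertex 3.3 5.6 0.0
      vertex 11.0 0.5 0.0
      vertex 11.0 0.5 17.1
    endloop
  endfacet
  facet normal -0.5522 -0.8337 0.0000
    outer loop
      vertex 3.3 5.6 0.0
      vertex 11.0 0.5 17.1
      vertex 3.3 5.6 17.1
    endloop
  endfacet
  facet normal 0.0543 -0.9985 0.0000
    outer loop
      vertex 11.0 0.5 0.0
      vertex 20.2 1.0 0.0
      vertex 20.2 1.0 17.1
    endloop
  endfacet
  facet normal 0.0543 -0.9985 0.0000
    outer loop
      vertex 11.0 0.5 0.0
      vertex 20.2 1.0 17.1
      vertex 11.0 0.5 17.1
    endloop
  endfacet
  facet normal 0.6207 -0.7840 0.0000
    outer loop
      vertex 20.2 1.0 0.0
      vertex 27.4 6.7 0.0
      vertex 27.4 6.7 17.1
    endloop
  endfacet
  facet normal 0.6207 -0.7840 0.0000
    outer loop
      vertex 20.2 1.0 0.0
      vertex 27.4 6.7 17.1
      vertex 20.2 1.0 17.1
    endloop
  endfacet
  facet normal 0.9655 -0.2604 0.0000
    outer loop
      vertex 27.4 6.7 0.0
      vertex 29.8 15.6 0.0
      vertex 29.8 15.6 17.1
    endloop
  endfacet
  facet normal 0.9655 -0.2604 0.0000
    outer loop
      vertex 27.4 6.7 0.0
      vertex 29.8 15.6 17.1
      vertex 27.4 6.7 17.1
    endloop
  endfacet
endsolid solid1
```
; perimeter-only toolpath
G21 ; units = mm
G90 ; absolute positioning
G28 ; home
; layer 1
G0 Z4.3
G0 X29.8 Y15.6
G1 X26.5 Y24.2
G1 X18.8 Y29.3
G1 X9.6 Y28.8
G1 X2.4 Y23.1
G1 X0.0 Y14.2
G1 X3.3 Y5.6
G1 X11.0 Y0.5
G1 X20.2 Y1.0
G1 X27.4 Y6.7
G1 X29.8 Y15.6
; layer 2
G0 Z8.6
G0 X29.8 Y15.6
G1 X26.5 Y24.2
G1 X18.8 Y29.3
G1 X9.6 Y28.8
G1 X2.4 Y23.1
G1 X0.0 Y14.2
G1 X3.3 Y5.6
G1 X11.0 Y0.5
G1 X20.2 Y1.0
G1 X27.4 Y6.7
G1 X29.8 Y15.6
; layer 3
G0 Z12.8
G0 X29.8 Y15.6
G1 X26.5 Y24.2
G1 X18.8 Y29.3
G1 X9.6 Y28.8
G1 X2.4 Y23.1
G1 X0.0 Y14.2
G1 X3.3 Y5.6
G1 X11.0 Y0.5
G1 X20.2 Y1.0
G1 X27.4 Y6.7
G1 X29.8 Y15.6
; layer 4
G0 Z17.1
G0 X29.8 Y15.6
G1 X26.5 Y24.2
G1 X18.8 Y29.3
G1 X9.6 Y28.8
G1 X2.4 Y23.1
G1 X0.0 Y14.2
G1 X3.3 Y5.6
G1 X11.0 Y0.5
G1 X20.2 Y1.0
G1 X27.4 Y6.7
G1 X29.8 Y15.6
M2 ; end

The solid is a regular 10-sided prism (a cylinder approximated with 10 flat sides), circumscribed radius ≈ 14.9 mm, height ≈ 17.1 mm. Slicing at Δz = 4.3 mm — 4 equal slices spanning the solid's height, so layer i sits at z = i·h/4 — gives 4 non-empty perimeters. Each is a 10-segment closed polygon; G0 lifts to the layer z and rapids to the start vertex, then G1 traces the edges.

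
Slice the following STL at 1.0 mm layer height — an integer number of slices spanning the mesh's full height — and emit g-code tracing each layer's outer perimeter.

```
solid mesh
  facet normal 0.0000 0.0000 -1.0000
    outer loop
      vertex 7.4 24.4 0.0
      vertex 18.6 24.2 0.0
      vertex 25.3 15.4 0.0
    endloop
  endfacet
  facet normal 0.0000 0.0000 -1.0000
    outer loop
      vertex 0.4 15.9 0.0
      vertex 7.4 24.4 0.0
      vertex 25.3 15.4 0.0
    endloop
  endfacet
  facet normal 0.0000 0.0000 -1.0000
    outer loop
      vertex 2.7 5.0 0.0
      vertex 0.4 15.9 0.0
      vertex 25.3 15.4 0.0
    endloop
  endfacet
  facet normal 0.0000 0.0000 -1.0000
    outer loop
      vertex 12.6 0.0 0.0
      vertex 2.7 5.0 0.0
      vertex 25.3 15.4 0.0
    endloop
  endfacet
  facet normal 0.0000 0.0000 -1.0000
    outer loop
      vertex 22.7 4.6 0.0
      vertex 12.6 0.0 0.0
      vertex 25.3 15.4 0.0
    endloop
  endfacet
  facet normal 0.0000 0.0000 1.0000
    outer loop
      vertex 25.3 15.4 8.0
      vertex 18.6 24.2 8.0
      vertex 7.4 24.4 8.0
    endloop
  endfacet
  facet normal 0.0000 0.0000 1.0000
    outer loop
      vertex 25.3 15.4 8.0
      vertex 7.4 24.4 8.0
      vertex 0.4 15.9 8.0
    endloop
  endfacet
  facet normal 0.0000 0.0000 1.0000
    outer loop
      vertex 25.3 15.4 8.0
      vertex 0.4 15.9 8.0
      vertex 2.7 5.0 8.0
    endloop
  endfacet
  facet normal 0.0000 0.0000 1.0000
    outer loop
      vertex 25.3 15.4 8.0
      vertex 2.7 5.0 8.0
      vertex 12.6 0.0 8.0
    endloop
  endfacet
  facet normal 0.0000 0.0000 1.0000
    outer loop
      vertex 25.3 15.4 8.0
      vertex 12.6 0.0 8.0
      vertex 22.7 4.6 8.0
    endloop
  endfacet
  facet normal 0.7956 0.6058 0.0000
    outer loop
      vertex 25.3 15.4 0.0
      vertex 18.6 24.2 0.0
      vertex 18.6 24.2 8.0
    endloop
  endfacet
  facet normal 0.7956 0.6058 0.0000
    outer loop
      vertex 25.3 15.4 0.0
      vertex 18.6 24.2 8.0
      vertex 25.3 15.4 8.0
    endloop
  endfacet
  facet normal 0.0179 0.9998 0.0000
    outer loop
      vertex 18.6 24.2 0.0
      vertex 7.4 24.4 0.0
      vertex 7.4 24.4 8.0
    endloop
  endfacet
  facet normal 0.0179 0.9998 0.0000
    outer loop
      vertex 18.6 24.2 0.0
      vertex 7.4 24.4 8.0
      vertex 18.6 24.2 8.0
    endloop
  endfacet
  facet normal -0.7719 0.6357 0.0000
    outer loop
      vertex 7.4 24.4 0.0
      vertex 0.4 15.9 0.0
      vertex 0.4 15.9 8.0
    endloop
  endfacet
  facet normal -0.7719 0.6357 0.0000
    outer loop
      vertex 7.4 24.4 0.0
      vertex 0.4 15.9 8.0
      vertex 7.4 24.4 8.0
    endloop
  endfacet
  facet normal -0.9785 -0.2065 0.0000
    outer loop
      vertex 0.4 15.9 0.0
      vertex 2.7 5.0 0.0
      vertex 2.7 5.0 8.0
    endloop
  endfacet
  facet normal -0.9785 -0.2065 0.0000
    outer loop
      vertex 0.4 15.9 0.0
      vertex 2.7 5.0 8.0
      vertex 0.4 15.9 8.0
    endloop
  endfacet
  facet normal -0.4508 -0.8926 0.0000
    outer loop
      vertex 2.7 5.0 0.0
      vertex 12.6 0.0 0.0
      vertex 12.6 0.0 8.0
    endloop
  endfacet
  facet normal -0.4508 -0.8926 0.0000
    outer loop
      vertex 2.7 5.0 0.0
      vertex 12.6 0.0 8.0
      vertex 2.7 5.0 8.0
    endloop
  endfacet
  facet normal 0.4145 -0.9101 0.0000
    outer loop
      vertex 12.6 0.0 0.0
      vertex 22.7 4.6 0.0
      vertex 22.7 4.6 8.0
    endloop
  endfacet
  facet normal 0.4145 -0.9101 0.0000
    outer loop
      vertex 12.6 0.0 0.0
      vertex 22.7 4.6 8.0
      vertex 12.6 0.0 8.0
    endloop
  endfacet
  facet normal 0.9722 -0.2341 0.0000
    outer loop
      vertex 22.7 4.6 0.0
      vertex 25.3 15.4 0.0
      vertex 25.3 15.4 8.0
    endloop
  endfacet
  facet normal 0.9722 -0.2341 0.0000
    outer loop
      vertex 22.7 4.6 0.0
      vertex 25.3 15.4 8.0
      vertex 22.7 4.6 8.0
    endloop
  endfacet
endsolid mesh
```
; perimeter-only toolpath
G21 ; units = mm
G90 ; absolute positioning
G28 ; home
; layer 1
G0 Z1.0
G0 X25.3 Y15.4
G1 X18.6 Y24.2
G1 X7.4 Y24.4
G1 X0.4 Y15.9
G1 X2.7 Y5.0
G1 X12.6 Y0.0
G1 X22.7 Y4.6
G1 X25.3 Y15.4
; layer 2
G0 Z2.0
G0 X25.3 Y15.4
G1 X18.6 Y24.2
G1 X7.4 Y24.4
G1 X0.4 Y15.9
G1 X2.7 Y5.0
G1 X12.6 Y0.0
G1 X22.7 Y4.6
G1 X25.3 Y15.4
; layer 3
G0 Z3.0
G0 X25.3 Y15.4
G1 X18.6 Y24.2
G1 X7.4 Y24.4
G1 X0.4 Y15.9
G1 X2.7 Y5.0
G1 X12.6 Y0.0
G1 X22.7 Y4.6
G1 X25.3 Y15.4
; layer 4
G0 Z4.0
G0 X25.3 Y15.4
G1 X18.6 Y24.2
G1 X7.4 Y24.4
G1 X0.4 Y15.9
G1 X2.7 Y5.0
G1 X12.6 Y0.0
G1 X22.7 Y4.6
G1 X25.3 Y15.4
; layer 5
G0 Z5.0
G0 X25.3 Y15.4
G1 X18.6 Y24.2
G1 X7.4 Y24.4
G1 X0.4 Y15.9
G1 X2.7 Y5.0
G1 X12.6 Y0.0
G1 X22.7 Y4.6
G1 X25.3 Y15.4
; layer 6
G0 Z6.0
G0 X25.3 Y15.4
G1 X18.6 Y24.2
G1 X7.4 Y24.4
G1 X0.4 Y15.9
G1 X2.7 Y5.0
G1 X12.6 Y0.0
G1 X22.7 Y4.6
G1 X25.3 Y15.4
; layer 7
G0 Z7.0
G0 X25.3 Y15.4
G1 X18.6 Y24.2
G1 X7.4 Y24.4
G1 X0.4 Y15.9
G1 X2.7 Y5.0
G1 X12.6 Y0.0
G1 X22.7 Y4.6
G1 X25.3 Y15.4
; layer 8
G0 Z8.0
G0 X25.3 Y15.4
G1 X18.6 Y24.2
G1 X7.4 Y24.4
G1 X0.4 Y15.9
G1 X2.7 Y5.0
G1 X12.6 Y0.0
G1 X22.7 Y4.6
G1 X25.3 Y15.4
M2 ; end

The solid is a regular 7-sided prism (a cylinder approximated with 7 flat sides), circumscribed radius ≈ 12.8 mm, height ≈ 8 mm. Slicing at Δz = 1.0 mm — 8 equal slices spanning the solid's height, so layer i sits at z = i·h/8 — gives 8 non-empty perimeters. Each is a 7-segment closed polygon; G0 lifts to the layer z and rapids to the start vertex, then G1 traces the edges.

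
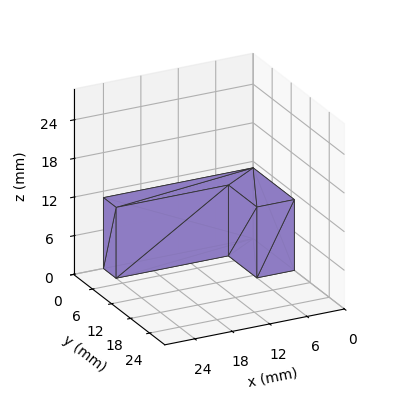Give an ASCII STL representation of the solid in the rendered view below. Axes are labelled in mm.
Reading the render: the shape is an L-shaped prism: outer 24 × 13 mm, arm thicknesses ≈ 4 mm (horizontal) and 6 mm (vertical), extruded 11 mm in z (dimensions read to the nearest mm from the axis ticks). For the STL, each face is triangulated and given an outward normal.

solid part
  facet normal 0.0000 0.0000 -1.0000
    outer loop
      vertex 24.000 4.000 0.000
      vertex 24.000 0.000 0.000
      vertex 0.000 0.000 0.000
    endloop
  endfacet
  facet normal 0.0000 0.0000 -1.0000
    outer loop
      vertex 6.000 4.000 0.000
      vertex 24.000 4.000 0.000
      vertex 0.000 0.000 0.000
    endloop
  endfacet
  facet normal 0.0000 0.0000 -1.0000
    outer loop
      vertex 6.000 13.000 0.000
      vertex 6.000 4.000 0.000
      vertex 0.000 0.000 0.000
    endloop
  endfacet
  facet normal 0.0000 0.0000 -1.0000
    outer loop
      vertex 0.000 13.000 0.000
      vertex 6.000 13.000 0.000
      vertex 0.000 0.000 0.000
    endloop
  endfacet
  facet normal 0.0000 0.0000 1.0000
    outer loop
      vertex 0.000 0.000 11.000
      vertex 24.000 0.000 11.000
      vertex 24.000 4.000 11.000
    endloop
  endfacet
  facet normal 0.0000 0.0000 1.0000
    outer loop
      vertex 0.000 0.000 11.000
      vertex 24.000 4.000 11.000
      vertex 6.000 4.000 11.000
    endloop
  endfacet
  facet normal 0.0000 0.0000 1.0000
    outer loop
      vertex 0.000 0.000 11.000
      vertex 6.000 4.000 11.000
      vertex 6.000 13.000 11.000
    endloop
  endfacet
  facet normal 0.0000 0.0000 1.0000
    outer loop
      vertex 0.000 0.000 11.000
      vertex 6.000 13.000 11.000
      vertex 0.000 13.000 11.000
    endloop
  endfacet
  facet normal 0.0000 -1.0000 0.0000
    outer loop
      vertex 0.000 0.000 0.000
      vertex 24.000 0.000 0.000
      vertex 24.000 0.000 11.000
    endloop
  endfacet
  facet normal 0.0000 -1.0000 0.0000
    outer loop
      vertex 0.000 0.000 0.000
      vertex 24.000 0.000 11.000
      vertex 0.000 0.000 11.000
    endloop
  endfacet
  facet normal 1.0000 0.0000 0.0000
    outer loop
      vertex 24.000 0.000 0.000
      vertex 24.000 4.000 0.000
      vertex 24.000 4.000 11.000
    endloop
  endfacet
  facet normal 1.0000 0.0000 0.0000
    outer loop
      vertex 24.000 0.000 0.000
      vertex 24.000 4.000 11.000
      vertex 24.000 0.000 11.000
    endloop
  endfacet
  facet normal 0.0000 1.0000 0.0000
    outer loop
      vertex 24.000 4.000 0.000
      vertex 6.000 4.000 0.000
      vertex 6.000 4.000 11.000
    endloop
  endfacet
  facet normal 0.0000 1.0000 0.0000
    outer loop
      vertex 24.000 4.000 0.000
      vertex 6.000 4.000 11.000
      vertex 24.000 4.000 11.000
    endloop
  endfacet
  facet normal 1.0000 0.0000 0.0000
    outer loop
      vertex 6.000 4.000 0.000
      vertex 6.000 13.000 0.000
      vertex 6.000 13.000 11.000
    endloop
  endfacet
  facet normal 1.0000 0.0000 0.0000
    outer loop
      vertex 6.000 4.000 0.000
      vertex 6.000 13.000 11.000
      vertex 6.000 4.000 11.000
    endloop
  endfacet
  facet normal 0.0000 1.0000 0.0000
    outer loop
      vertex 6.000 13.000 0.000
      vertex 0.000 13.000 0.000
      vertex 0.000 13.000 11.000
    endloop
  endfacet
  facet normal 0.0000 1.0000 0.0000
    outer loop
      vertex 6.000 13.000 0.000
      vertex 0.000 13.000 11.000
      vertex 6.000 13.000 11.000
    endloop
  endfacet
  facet normal -1.0000 0.0000 0.0000
    outer loop
      vertex 0.000 13.000 0.000
      vertex 0.000 0.000 0.000
      vertex 0.000 0.000 11.000
    endloop
  endfacet
  facet normal -1.0000 0.0000 0.0000
    outer loop
      vertex 0.000 13.000 0.000
      vertex 0.000 0.000 11.000
      vertex 0.000 13.000 11.000
    endloop
  endfacet
endsolid part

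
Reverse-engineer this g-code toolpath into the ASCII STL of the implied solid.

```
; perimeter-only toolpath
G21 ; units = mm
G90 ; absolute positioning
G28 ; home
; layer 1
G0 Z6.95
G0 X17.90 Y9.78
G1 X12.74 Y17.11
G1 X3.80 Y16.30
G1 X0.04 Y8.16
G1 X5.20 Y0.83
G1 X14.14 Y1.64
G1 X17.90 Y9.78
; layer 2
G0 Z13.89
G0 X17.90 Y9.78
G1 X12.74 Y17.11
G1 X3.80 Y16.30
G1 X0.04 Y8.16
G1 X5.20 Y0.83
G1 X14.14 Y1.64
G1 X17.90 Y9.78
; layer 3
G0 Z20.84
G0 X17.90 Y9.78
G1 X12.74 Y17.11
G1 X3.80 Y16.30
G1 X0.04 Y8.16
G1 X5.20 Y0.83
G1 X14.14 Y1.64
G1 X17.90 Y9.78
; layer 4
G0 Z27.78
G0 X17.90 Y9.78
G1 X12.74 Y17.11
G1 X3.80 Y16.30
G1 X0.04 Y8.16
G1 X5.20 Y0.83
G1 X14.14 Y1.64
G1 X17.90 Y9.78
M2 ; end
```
solid part
  facet normal 0.0000 0.0000 -1.0000
    outer loop
      vertex 3.80 16.30 0.00
      vertex 12.74 17.11 0.00
      vertex 17.90 9.78 0.00
    endloop
  endfacet
  facet normal 0.0000 0.0000 -1.0000
    outer loop
      vertex 0.04 8.16 0.00
      vertex 3.80 16.30 0.00
      vertex 17.90 9.78 0.00
    endloop
  endfacet
  facet normal 0.0000 0.0000 -1.0000
    outer loop
      vertex 5.20 0.83 0.00
      vertex 0.04 8.16 0.00
      vertex 17.90 9.78 0.00
    endloop
  endfacet
  facet normal 0.0000 0.0000 -1.0000
    outer loop
      vertex 14.14 1.64 0.00
      vertex 5.20 0.83 0.00
      vertex 17.90 9.78 0.00
    endloop
  endfacet
  facet normal 0.0000 0.0000 1.0000
    outer loop
      vertex 17.90 9.78 27.78
      vertex 12.74 17.11 27.78
      vertex 3.80 16.30 27.78
    endloop
  endfacet
  facet normal 0.0000 0.0000 1.0000
    outer loop
      vertex 17.90 9.78 27.78
      vertex 3.80 16.30 27.78
      vertex 0.04 8.16 27.78
    endloop
  endfacet
  facet normal 0.0000 0.0000 1.0000
    outer loop
      vertex 17.90 9.78 27.78
      vertex 0.04 8.16 27.78
      vertex 5.20 0.83 27.78
    endloop
  endfacet
  facet normal 0.0000 0.0000 1.0000
    outer loop
      vertex 17.90 9.78 27.78
      vertex 5.20 0.83 27.78
      vertex 14.14 1.64 27.78
    endloop
  endfacet
  facet normal 0.8177 0.5756 0.0000
    outer loop
      vertex 17.90 9.78 0.00
      vertex 12.74 17.11 0.00
      vertex 12.74 17.11 27.78
    endloop
  endfacet
  facet normal 0.8177 0.5756 0.0000
    outer loop
      vertex 17.90 9.78 0.00
      vertex 12.74 17.11 27.78
      vertex 17.90 9.78 27.78
    endloop
  endfacet
  facet normal -0.0902 0.9959 0.0000
    outer loop
      vertex 12.74 17.11 0.00
      vertex 3.80 16.30 0.00
      vertex 3.80 16.30 27.78
    endloop
  endfacet
  facet normal -0.0902 0.9959 0.0000
    outer loop
      vertex 12.74 17.11 0.00
      vertex 3.80 16.30 27.78
      vertex 12.74 17.11 27.78
    endloop
  endfacet
  facet normal -0.9078 0.4193 0.0000
    outer loop
      vertex 3.80 16.30 0.00
      vertex 0.04 8.16 0.00
      vertex 0.04 8.16 27.78
    endloop
  endfacet
  facet normal -0.9078 0.4193 0.0000
    outer loop
      vertex 3.80 16.30 0.00
      vertex 0.04 8.16 27.78
      vertex 3.80 16.30 27.78
    endloop
  endfacet
  facet normal -0.8177 -0.5756 0.0000
    outer loop
      vertex 0.04 8.16 0.00
      vertex 5.20 0.83 0.00
      vertex 5.20 0.83 27.78
    endloop
  endfacet
  facet normal -0.8177 -0.5756 0.0000
    outer loop
      vertex 0.04 8.16 0.00
      vertex 5.20 0.83 27.78
      vertex 0.04 8.16 27.78
    endloop
  endfacet
  facet normal 0.0902 -0.9959 0.0000
    outer loop
      vertex 5.20 0.83 0.00
      vertex 14.14 1.64 0.00
      vertex 14.14 1.64 27.78
    endloop
  endfacet
  facet normal 0.0902 -0.9959 0.0000
    outer loop
      vertex 5.20 0.83 0.00
      vertex 14.14 1.64 27.78
      vertex 5.20 0.83 27.78
    endloop
  endfacet
  facet normal 0.9078 -0.4193 0.0000
    outer loop
      vertex 14.14 1.64 0.00
      vertex 17.90 9.78 0.00
      vertex 17.90 9.78 27.78
    endloop
  endfacet
  facet normal 0.9078 -0.4193 0.0000
    outer loop
      vertex 14.14 1.64 0.00
      vertex 17.90 9.78 27.78
      vertex 14.14 1.64 27.78
    endloop
  endfacet
endsolid part

The G0 Z moves step by Δz≈6.95 mm. Every layer's G1 loop is the same polygon, so the solid is a straight extrusion of it from z=0 to z≈27.8. Closing with flat bottom and top caps and triangulating gives 20 facets — a regular 6-sided prism (a cylinder approximated with 6 flat sides), circumscribed radius ≈ 8.97 mm, height ≈ 27.8 mm.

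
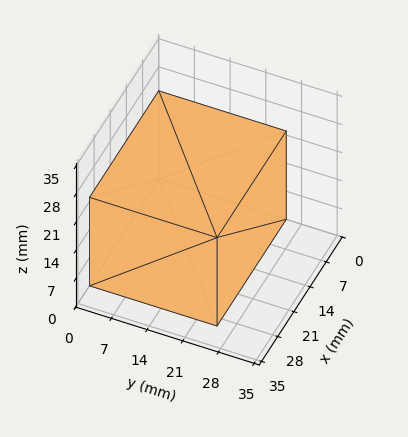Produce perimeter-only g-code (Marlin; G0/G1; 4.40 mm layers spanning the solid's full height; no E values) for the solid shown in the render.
Reading the render: the shape is a rectangular box, roughly 30 × 25 mm footprint and 22 mm tall (dimensions read to the nearest mm from the axis ticks). For the g-code, the solid's height is divided into equal slices at the stated Δz and each level perimeter traced with G1 moves after a G0 lift.

; perimeter-only toolpath
G21 ; units = mm
G90 ; absolute positioning
G28 ; home
; layer 1
G0 Z4.40
G0 X0.00 Y0.00
G1 X30.00 Y0.00
G1 X30.00 Y25.00
G1 X0.00 Y25.00
G1 X0.00 Y0.00
; layer 2
G0 Z8.80
G0 X0.00 Y0.00
G1 X30.00 Y0.00
G1 X30.00 Y25.00
G1 X0.00 Y25.00
G1 X0.00 Y0.00
; layer 3
G0 Z13.20
G0 X0.00 Y0.00
G1 X30.00 Y0.00
G1 X30.00 Y25.00
G1 X0.00 Y25.00
G1 X0.00 Y0.00
; layer 4
G0 Z17.60
G0 X0.00 Y0.00
G1 X30.00 Y0.00
G1 X30.00 Y25.00
G1 X0.00 Y25.00
G1 X0.00 Y0.00
; layer 5
G0 Z22.00
G0 X0.00 Y0.00
G1 X30.00 Y0.00
G1 X30.00 Y25.00
G1 X0.00 Y25.00
G1 X0.00 Y0.00
M2 ; end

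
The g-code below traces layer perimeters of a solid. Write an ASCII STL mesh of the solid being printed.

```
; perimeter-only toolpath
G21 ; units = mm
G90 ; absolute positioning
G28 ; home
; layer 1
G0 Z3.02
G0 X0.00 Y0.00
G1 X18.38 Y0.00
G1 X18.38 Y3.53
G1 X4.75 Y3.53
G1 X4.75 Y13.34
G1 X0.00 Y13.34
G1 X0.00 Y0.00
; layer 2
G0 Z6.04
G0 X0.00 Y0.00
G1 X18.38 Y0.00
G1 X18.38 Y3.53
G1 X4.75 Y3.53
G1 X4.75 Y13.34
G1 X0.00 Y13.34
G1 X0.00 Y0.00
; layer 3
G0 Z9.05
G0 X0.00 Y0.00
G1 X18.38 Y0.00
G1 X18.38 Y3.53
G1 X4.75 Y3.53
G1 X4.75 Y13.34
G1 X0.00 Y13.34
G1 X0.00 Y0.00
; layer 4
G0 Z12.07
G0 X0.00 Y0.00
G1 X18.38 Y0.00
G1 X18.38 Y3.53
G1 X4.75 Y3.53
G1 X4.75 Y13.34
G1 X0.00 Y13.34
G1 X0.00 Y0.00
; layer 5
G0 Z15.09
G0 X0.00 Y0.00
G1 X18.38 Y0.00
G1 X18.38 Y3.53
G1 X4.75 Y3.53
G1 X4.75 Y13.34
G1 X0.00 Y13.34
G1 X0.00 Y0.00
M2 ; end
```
solid part
  facet normal 0.0000 0.0000 -1.0000
    outer loop
      vertex 18.38 3.53 0.00
      vertex 18.38 0.00 0.00
      vertex 0.00 0.00 0.00
    endloop
  endfacet
  facet normal 0.0000 0.0000 -1.0000
    outer loop
      vertex 4.75 3.53 0.00
      vertex 18.38 3.53 0.00
      vertex 0.00 0.00 0.00
    endloop
  endfacet
  facet normal 0.0000 0.0000 -1.0000
    outer loop
      vertex 4.75 13.34 0.00
      vertex 4.75 3.53 0.00
      vertex 0.00 0.00 0.00
    endloop
  endfacet
  facet normal 0.0000 0.0000 -1.0000
    outer loop
      vertex 0.00 13.34 0.00
      vertex 4.75 13.34 0.00
      vertex 0.00 0.00 0.00
    endloop
  endfacet
  facet normal 0.0000 0.0000 1.0000
    outer loop
      vertex 0.00 0.00 15.09
      vertex 18.38 0.00 15.09
      vertex 18.38 3.53 15.09
    endloop
  endfacet
  facet normal 0.0000 0.0000 1.0000
    outer loop
      vertex 0.00 0.00 15.09
      vertex 18.38 3.53 15.09
      vertex 4.75 3.53 15.09
    endloop
  endfacet
  facet normal 0.0000 0.0000 1.0000
    outer loop
      vertex 0.00 0.00 15.09
      vertex 4.75 3.53 15.09
      vertex 4.75 13.34 15.09
    endloop
  endfacet
  facet normal 0.0000 0.0000 1.0000
    outer loop
      vertex 0.00 0.00 15.09
      vertex 4.75 13.34 15.09
      vertex 0.00 13.34 15.09
    endloop
  endfacet
  facet normal 0.0000 -1.0000 0.0000
    outer loop
      vertex 0.00 0.00 0.00
      vertex 18.38 0.00 0.00
      vertex 18.38 0.00 15.09
    endloop
  endfacet
  facet normal 0.0000 -1.0000 0.0000
    outer loop
      vertex 0.00 0.00 0.00
      vertex 18.38 0.00 15.09
      vertex 0.00 0.00 15.09
    endloop
  endfacet
  facet normal 1.0000 0.0000 0.0000
    outer loop
      vertex 18.38 0.00 0.00
      vertex 18.38 3.53 0.00
      vertex 18.38 3.53 15.09
    endloop
  endfacet
  facet normal 1.0000 0.0000 0.0000
    outer loop
      vertex 18.38 0.00 0.00
      vertex 18.38 3.53 15.09
      vertex 18.38 0.00 15.09
    endloop
  endfacet
  facet normal 0.0000 1.0000 0.0000
    outer loop
      vertex 18.38 3.53 0.00
      vertex 4.75 3.53 0.00
      vertex 4.75 3.53 15.09
    endloop
  endfacet
  facet normal 0.0000 1.0000 0.0000
    outer loop
      vertex 18.38 3.53 0.00
      vertex 4.75 3.53 15.09
      vertex 18.38 3.53 15.09
    endloop
  endfacet
  facet normal 1.0000 0.0000 0.0000
    outer loop
      vertex 4.75 3.53 0.00
      vertex 4.75 13.34 0.00
      vertex 4.75 13.34 15.09
    endloop
  endfacet
  facet normal 1.0000 0.0000 0.0000
    outer loop
      vertex 4.75 3.53 0.00
      vertex 4.75 13.34 15.09
      vertex 4.75 3.53 15.09
    endloop
  endfacet
  facet normal 0.0000 1.0000 0.0000
    outer loop
      vertex 4.75 13.34 0.00
      vertex 0.00 13.34 0.00
      vertex 0.00 13.34 15.09
    endloop
  endfacet
  facet normal 0.0000 1.0000 0.0000
    outer loop
      vertex 4.75 13.34 0.00
      vertex 0.00 13.34 15.09
      vertex 4.75 13.34 15.09
    endloop
  endfacet
  facet normal -1.0000 0.0000 0.0000
    outer loop
      vertex 0.00 13.34 0.00
      vertex 0.00 0.00 0.00
      vertex 0.00 0.00 15.09
    endloop
  endfacet
  facet normal -1.0000 0.0000 0.0000
    outer loop
      vertex 0.00 13.34 0.00
      vertex 0.00 0.00 15.09
      vertex 0.00 13.34 15.09
    endloop
  endfacet
endsolid part

The G0 Z moves step by Δz≈3.02 mm. Every layer's G1 loop is the same polygon, so the solid is a straight extrusion of it from z=0 to z≈15.1. Closing with flat bottom and top caps and triangulating gives 20 facets — an L-shaped prism: outer 18.4 × 13.3 mm, arm thicknesses ≈ 3.53 mm (horizontal) and 4.75 mm (vertical), extruded 15.1 mm in z.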